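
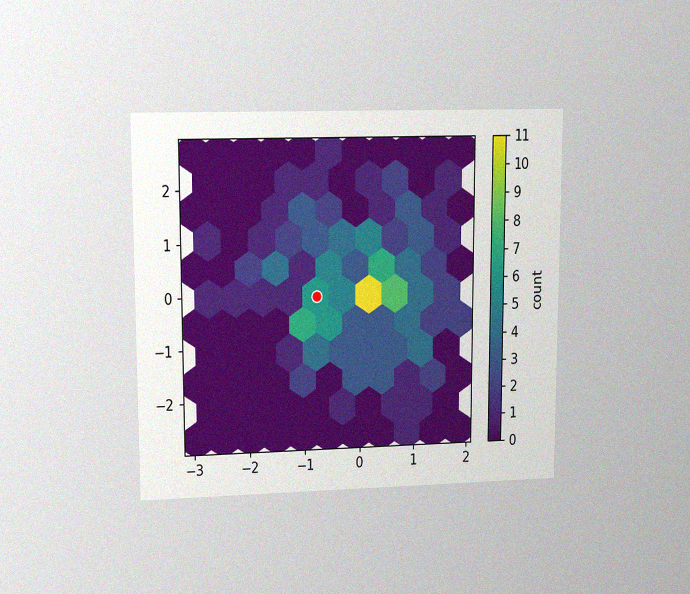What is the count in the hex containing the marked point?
6

The chart is viewed at a slight angle, with some photo noise. The marked hex reads 6 on the colorbar.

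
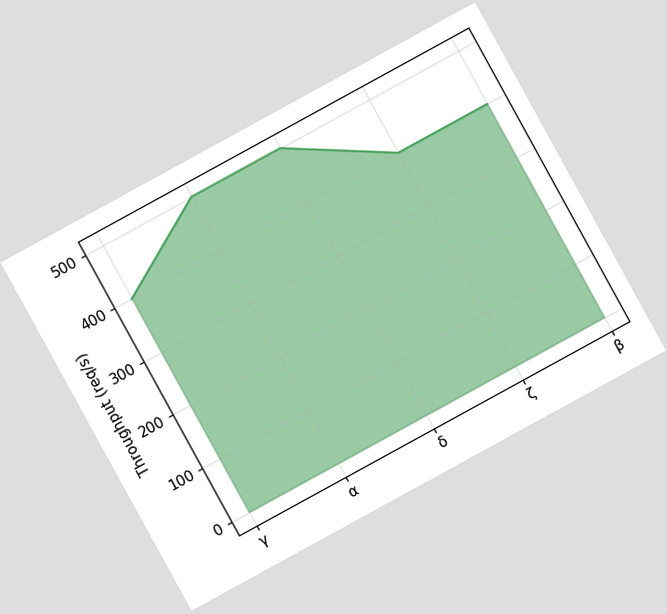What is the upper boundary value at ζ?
The chart is tilted about 29° counter-clockwise. At ζ the upper boundary is at 400req/s.

400req/s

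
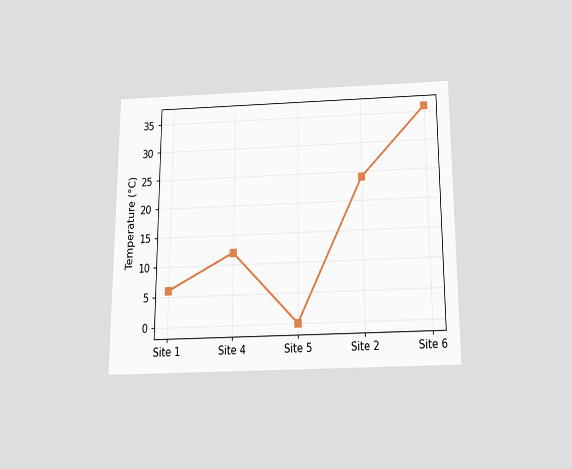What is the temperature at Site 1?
6°C

The chart is viewed slightly from below. At Site 1, the line is at 6°C.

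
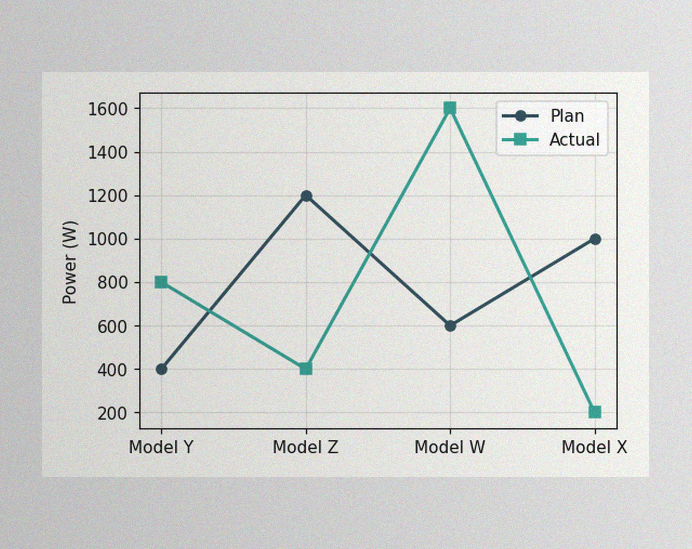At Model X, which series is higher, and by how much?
The image has some photo noise and uneven lighting. At Model X, Plan sits above the other line by 800W.

Plan, by 800W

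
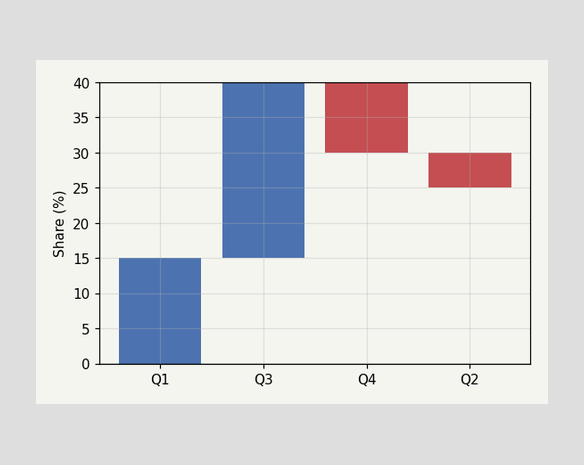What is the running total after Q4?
30%

After Q4 the running total reaches 30%.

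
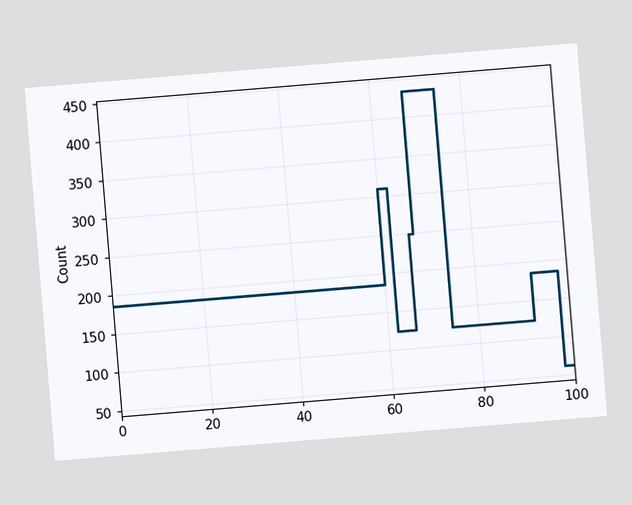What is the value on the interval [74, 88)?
The chart is tilted about 5° counter-clockwise. On [74, 88) the step sits at 124.

124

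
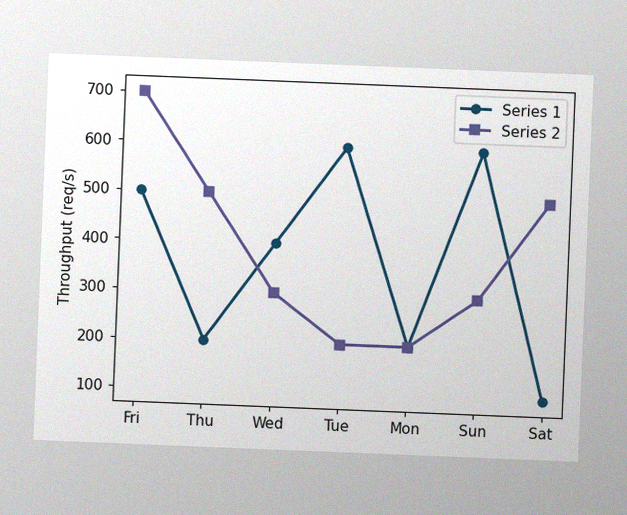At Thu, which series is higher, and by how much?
The chart is tilted about 2° clockwise, with some photo noise. At Thu, Series 2 sits above the other line by 300req/s.

Series 2, by 300req/s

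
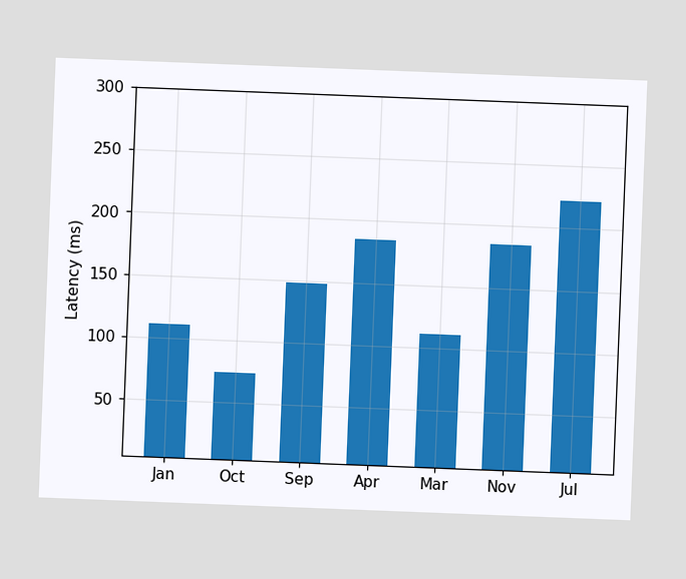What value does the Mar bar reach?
The chart is tilted about 2° clockwise. Reading along the chart's y-axis, the Mar bar reaches 111ms.

111ms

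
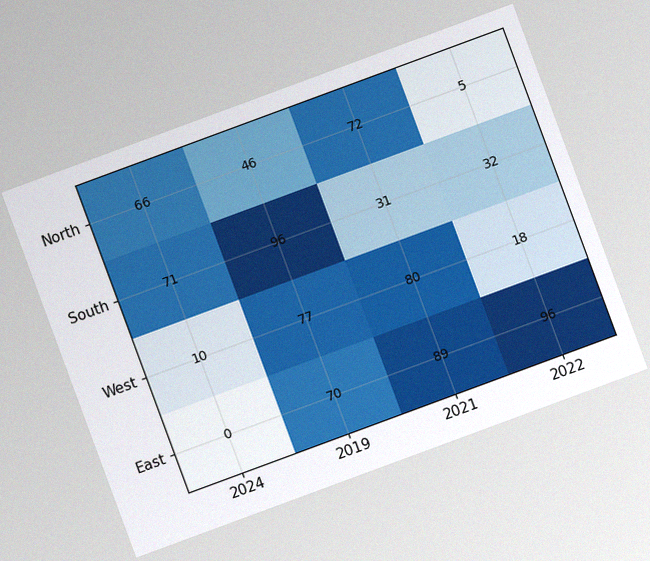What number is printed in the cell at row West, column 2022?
18

The chart is tilted about 20° counter-clockwise, with some photo noise. The (West, 2022) cell reads 18.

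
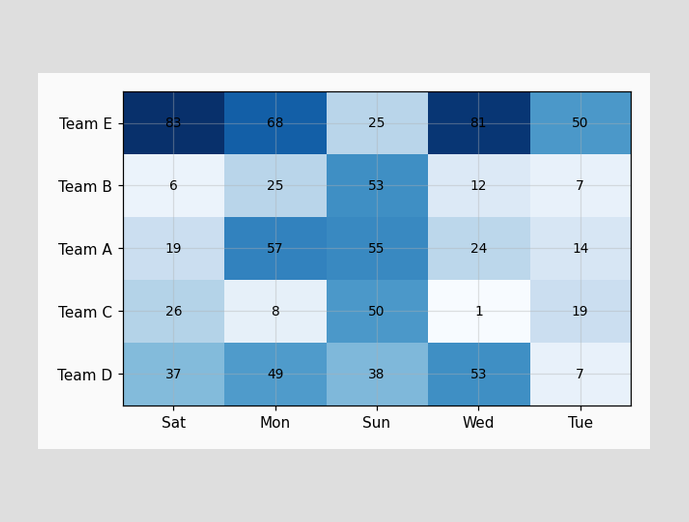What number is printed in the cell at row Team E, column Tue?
50

The (Team E, Tue) cell reads 50.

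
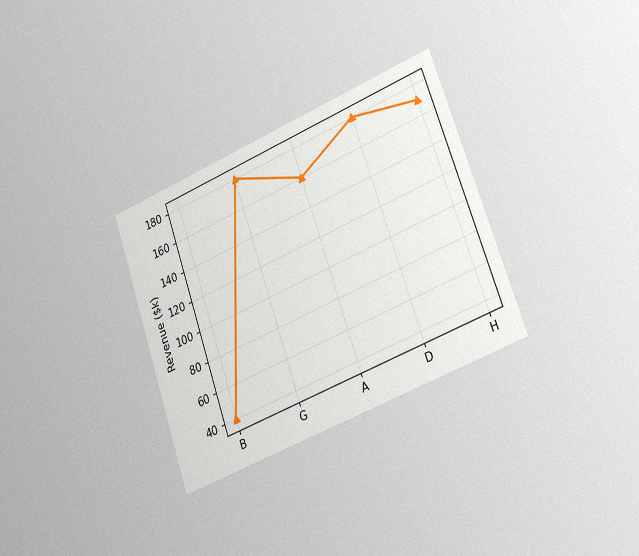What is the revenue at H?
$170k

The chart is tilted about 19° counter-clockwise and viewed slightly from the right, with some photo noise. At H, the line is at $170k.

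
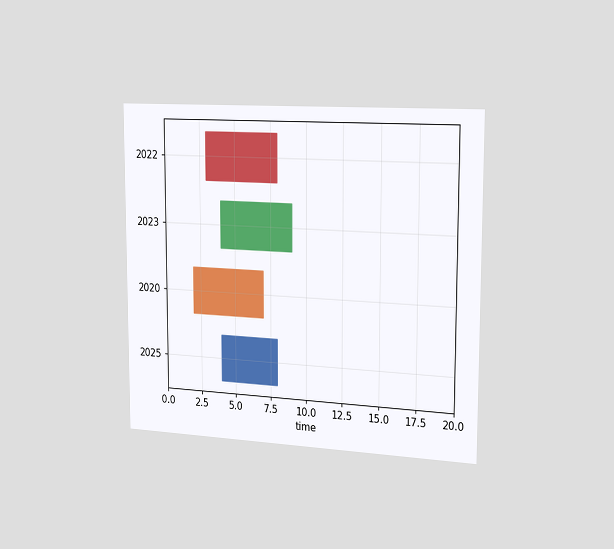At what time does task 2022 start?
3

The chart is viewed slightly from the right. The 2022 bar begins at t=3.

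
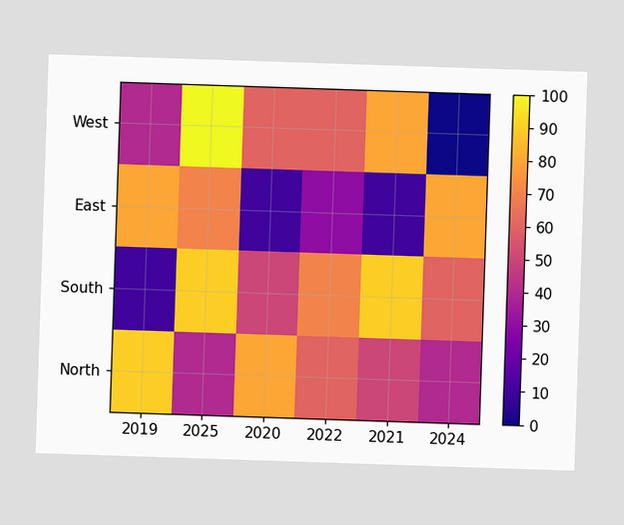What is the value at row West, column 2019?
40

Matching cell (West, 2019) against the colorbar gives 40.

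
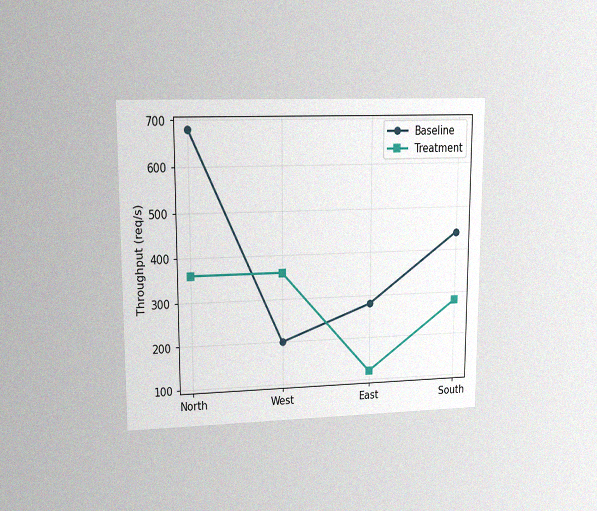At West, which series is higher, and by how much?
Treatment, by 160req/s

The chart is viewed at a slight angle, with some photo noise. At West, Treatment sits above the other line by 160req/s.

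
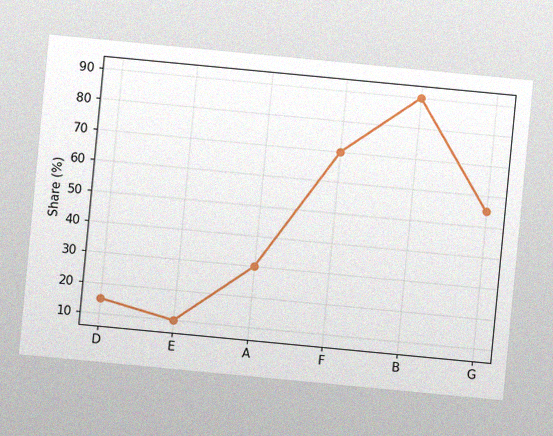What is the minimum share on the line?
The chart is tilted about 5° clockwise, with some photo noise. The lowest point is at E, and reading across to the y-axis gives 10%.

10%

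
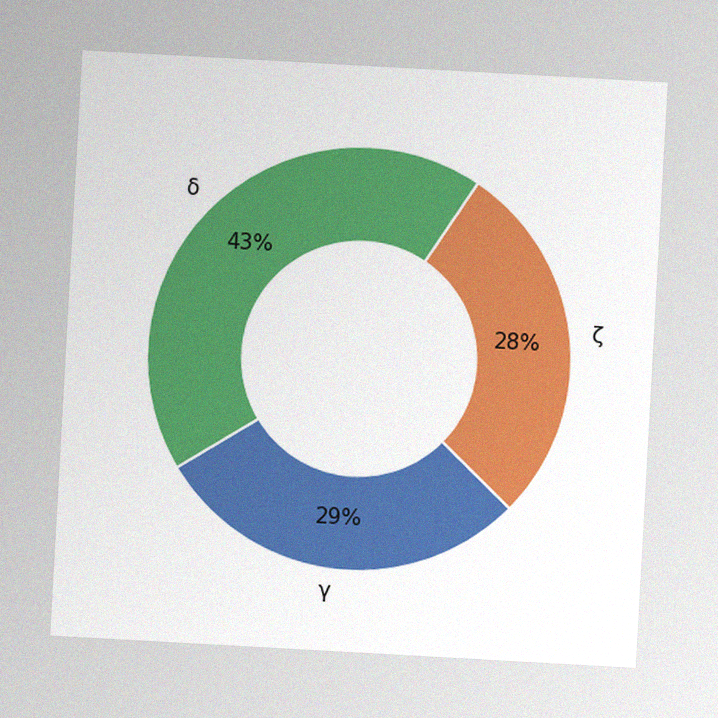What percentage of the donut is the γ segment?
29%

The chart is tilted about 3° clockwise, with some photo noise. The γ segment takes up 29% of the ring.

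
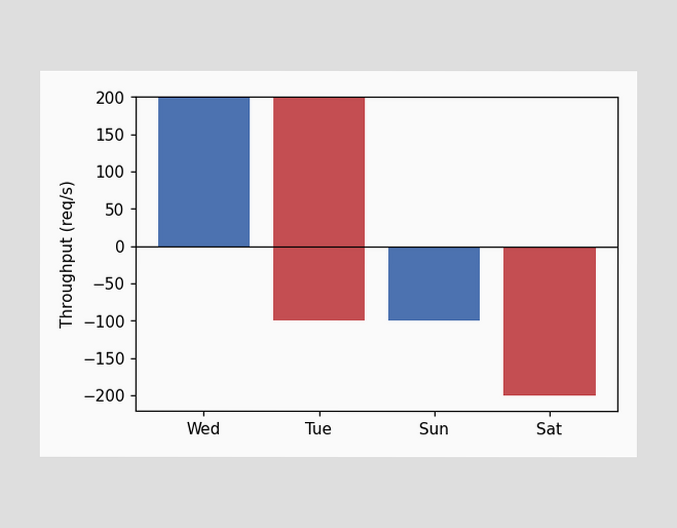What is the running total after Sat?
-200req/s

After Sat the running total reaches -200req/s.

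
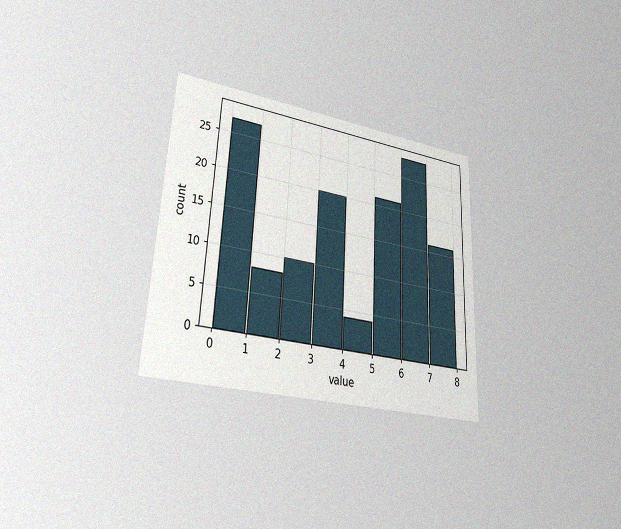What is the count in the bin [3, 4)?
20

The chart is tilted about 3° clockwise and viewed at a slight angle, with some photo noise. The [3, 4) bin has height 20.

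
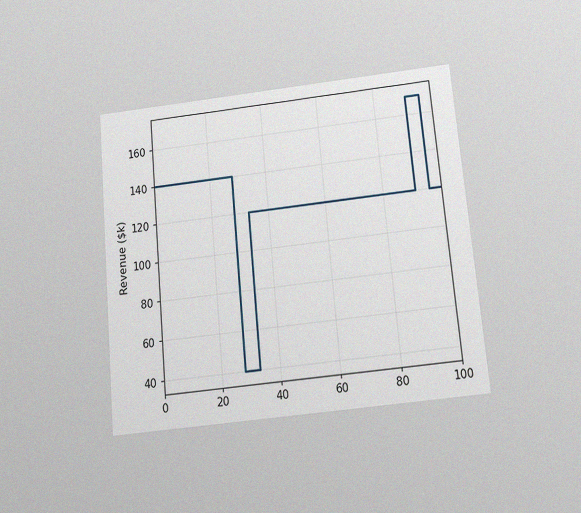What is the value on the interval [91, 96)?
The chart is tilted about 5° counter-clockwise and viewed slightly from below, with some photo noise. On [91, 96) the step sits at $170k.

$170k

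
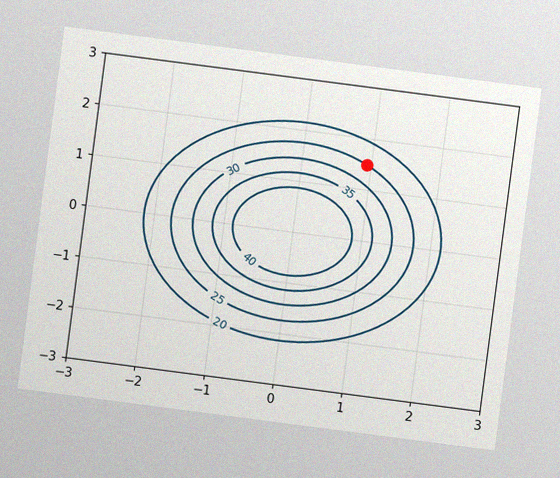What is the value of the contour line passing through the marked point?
25

The chart is tilted about 7° clockwise, with some photo noise. The marked point sits on the contour labelled 25.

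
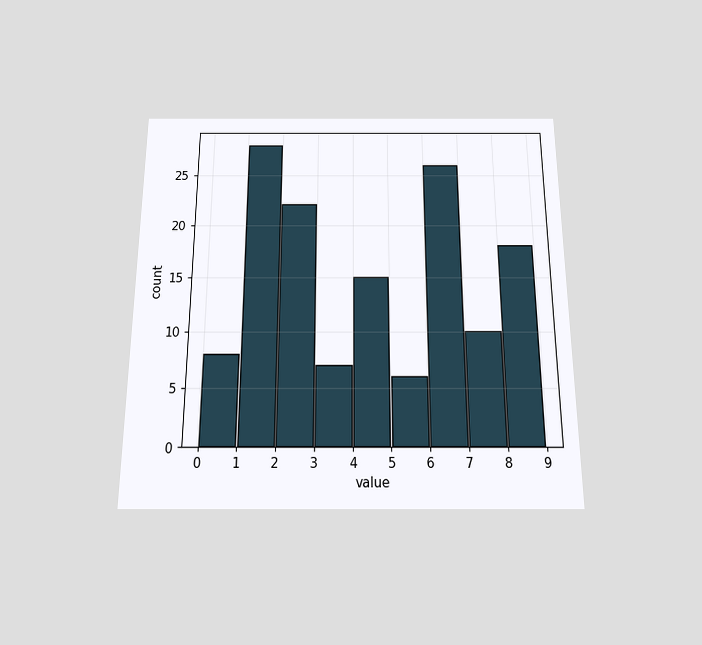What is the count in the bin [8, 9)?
18

The chart is viewed slightly from below. The [8, 9) bin has height 18.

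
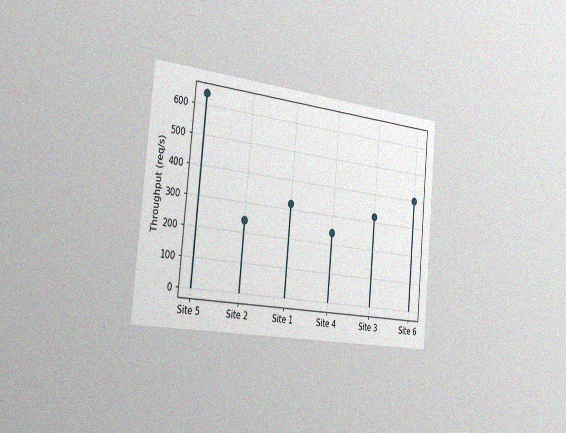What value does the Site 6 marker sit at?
400req/s

The chart is tilted about 5° clockwise and viewed slightly from the left, with some photo noise. The Site 6 marker sits at 400req/s.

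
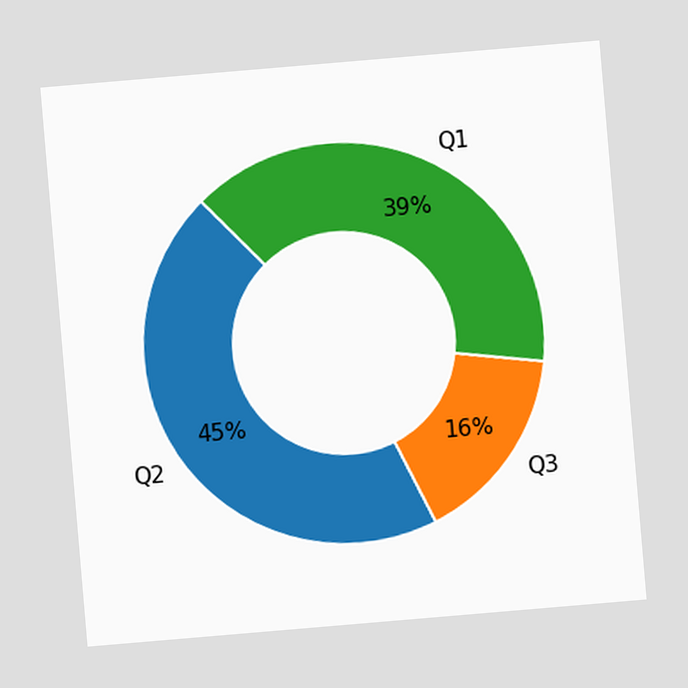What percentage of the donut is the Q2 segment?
45%

The chart is tilted about 5° counter-clockwise. The Q2 segment takes up 45% of the ring.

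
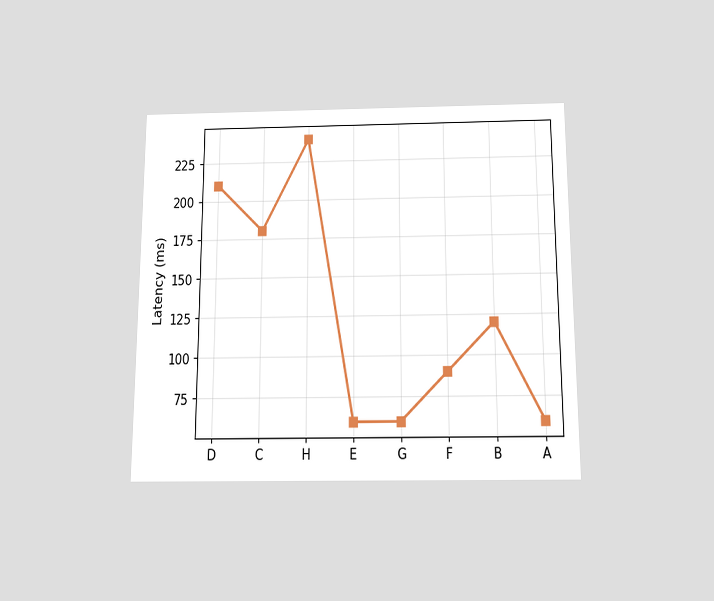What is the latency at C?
180ms

The chart is viewed slightly from below. At C, the line is at 180ms.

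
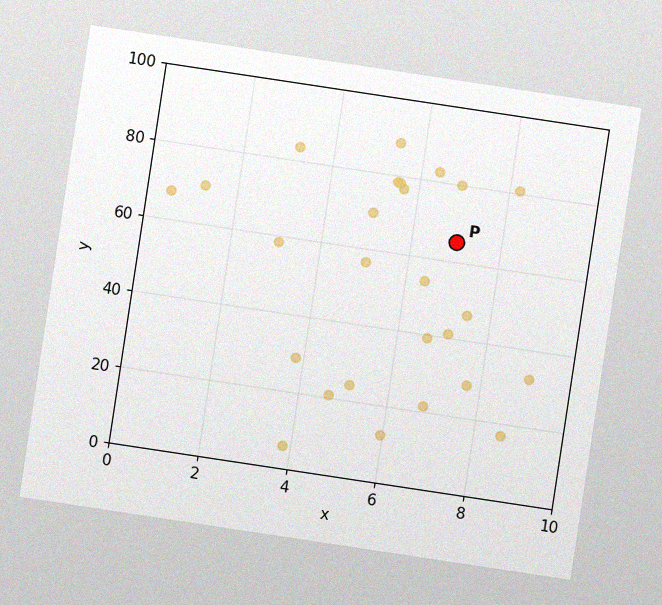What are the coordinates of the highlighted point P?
The chart is tilted about 9° clockwise, with some photo noise. Following the gridlines from P to each axis, P sits at (7, 65).

(7, 65)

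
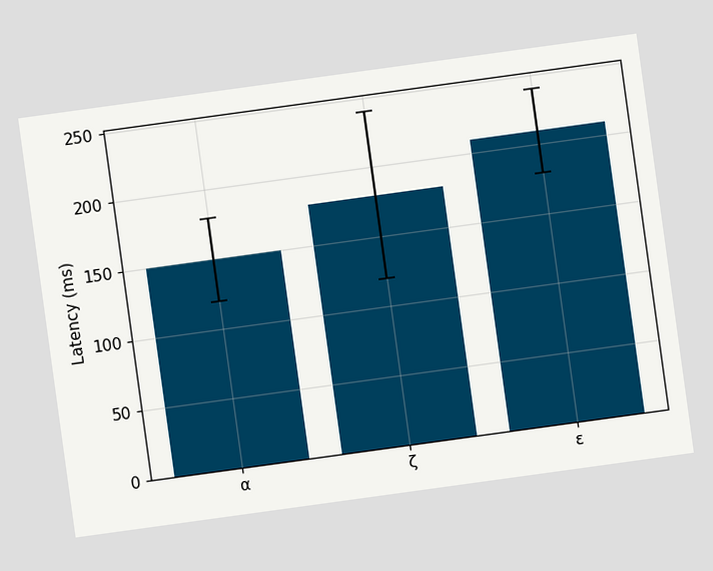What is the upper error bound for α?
180ms

The chart is tilted about 8° counter-clockwise. The α bar's upper whisker reaches 180ms.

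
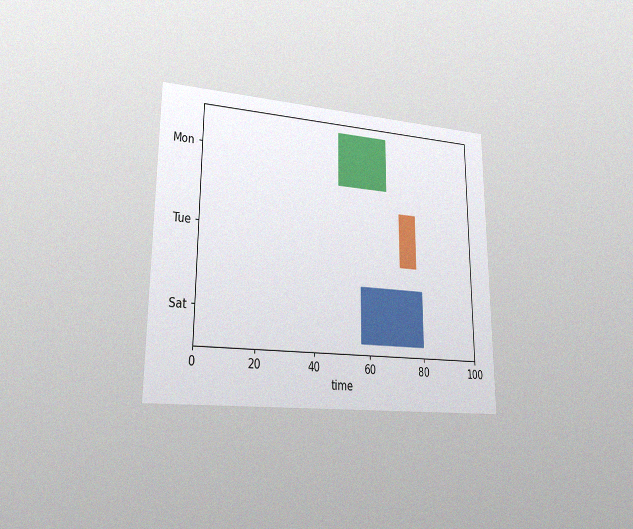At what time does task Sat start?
The chart is viewed slightly from the left, with some photo noise. The Sat bar begins at t=57.

57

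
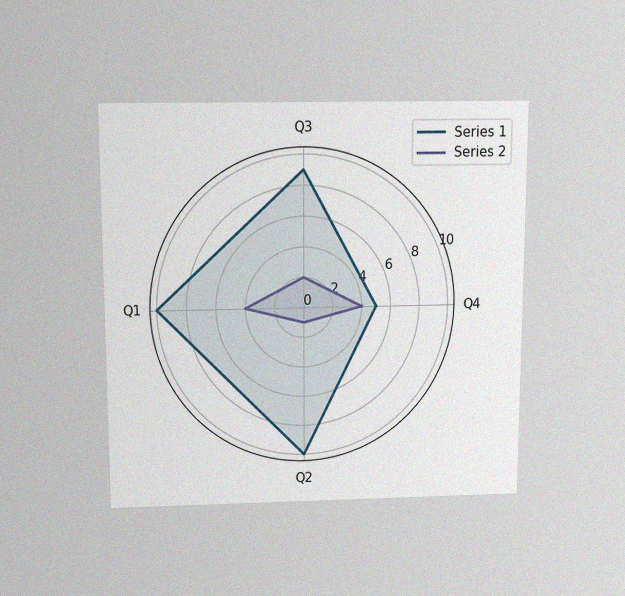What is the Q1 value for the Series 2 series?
The chart is viewed slightly from above, with some photo noise. On the Q1 axis, Series 2 reaches 4.

4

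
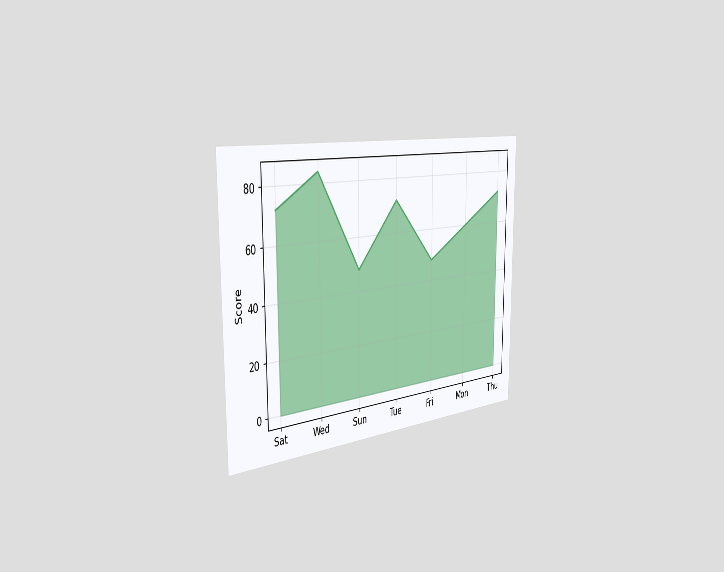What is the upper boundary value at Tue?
The chart is viewed slightly from the left. At Tue the upper boundary is at 72.

72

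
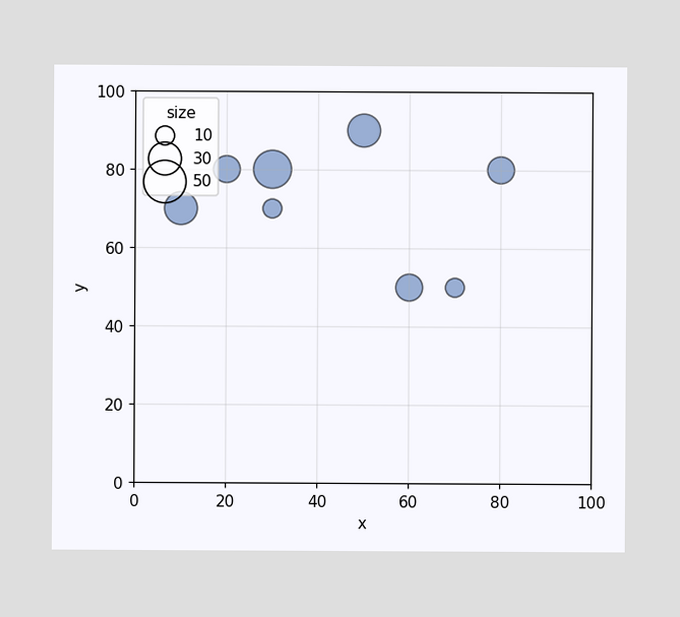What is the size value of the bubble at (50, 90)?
30

Matching the bubble at (50, 90) against the size legend gives 30.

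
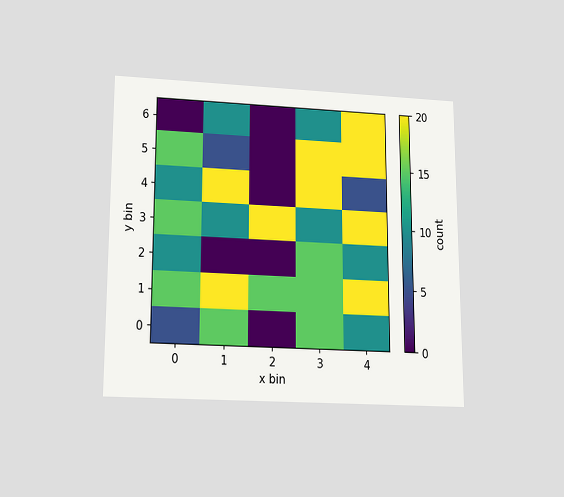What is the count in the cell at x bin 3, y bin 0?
The chart is viewed slightly from below. Matching the cell (3, 0) against the colorbar gives 15.

15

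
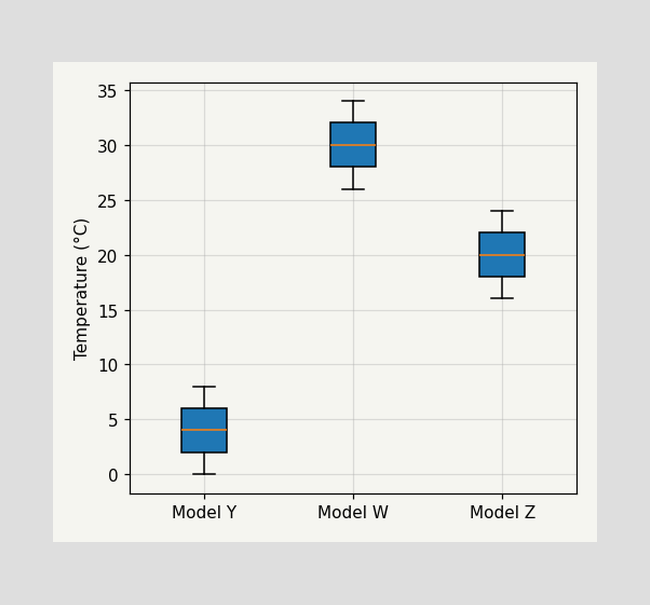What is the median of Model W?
The median line in the Model W box sits at 30°C.

30°C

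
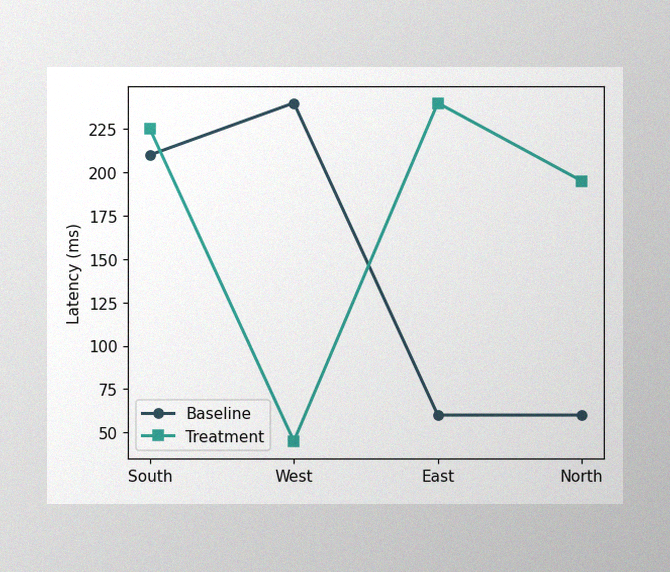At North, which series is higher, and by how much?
The image has some photo noise and uneven lighting. At North, Treatment sits above the other line by 135ms.

Treatment, by 135ms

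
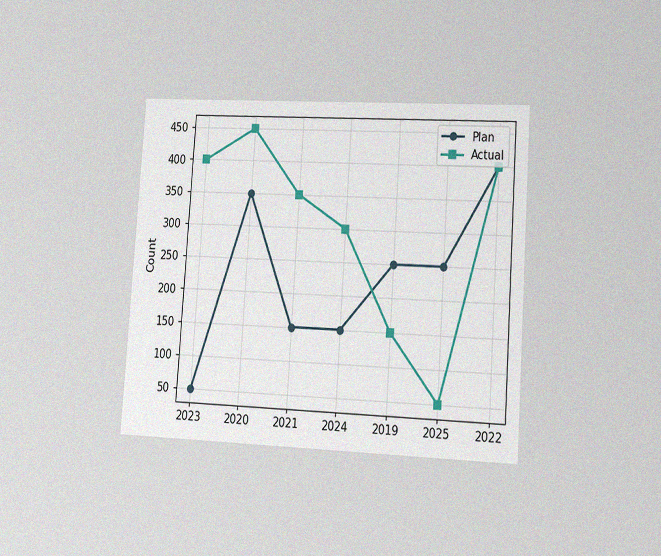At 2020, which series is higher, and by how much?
Actual, by 100

The chart is tilted about 4° clockwise and viewed slightly from the right, with some photo noise. At 2020, Actual sits above the other line by 100.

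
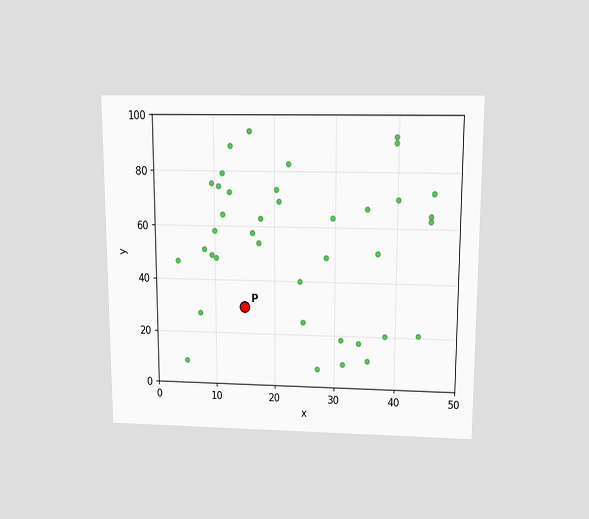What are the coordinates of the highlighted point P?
The chart is viewed slightly from above. Following the gridlines from P to each axis, P sits at (15, 30).

(15, 30)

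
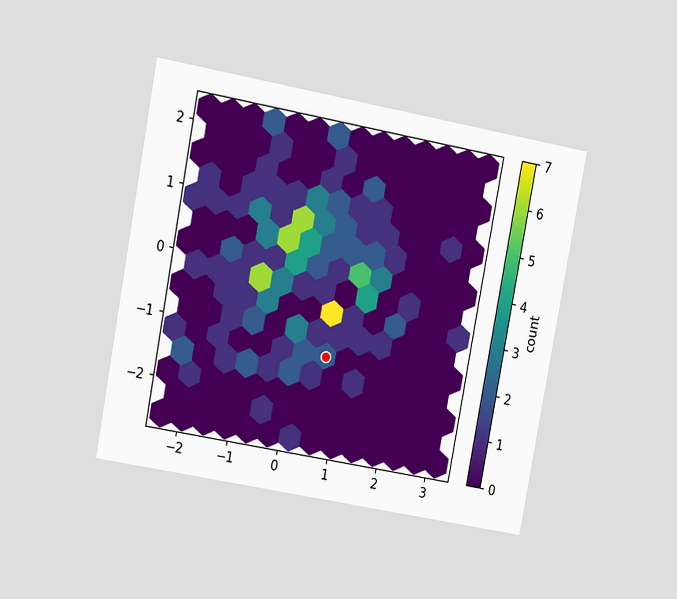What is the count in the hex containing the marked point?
2

The chart is tilted about 11° clockwise and viewed at a slight angle. The marked hex reads 2 on the colorbar.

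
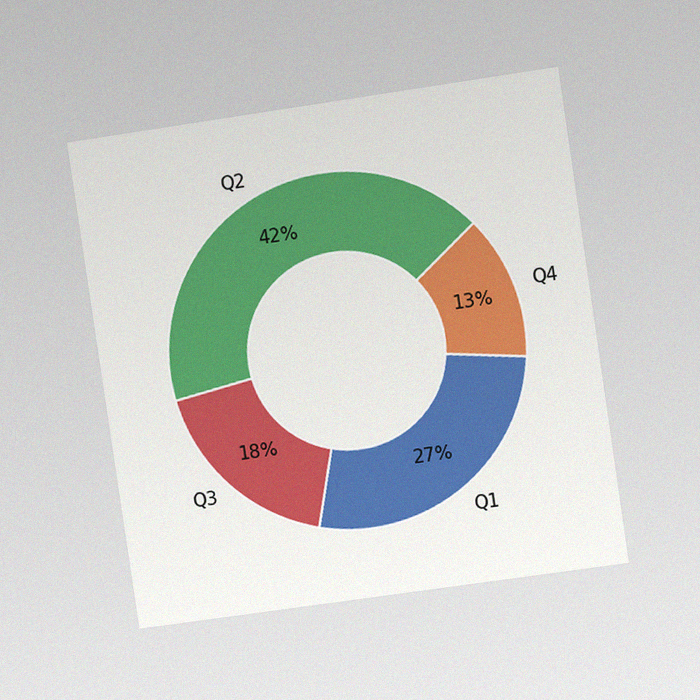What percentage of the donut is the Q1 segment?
27%

The chart is tilted about 8° counter-clockwise and viewed at a slight angle, with some photo noise. The Q1 segment takes up 27% of the ring.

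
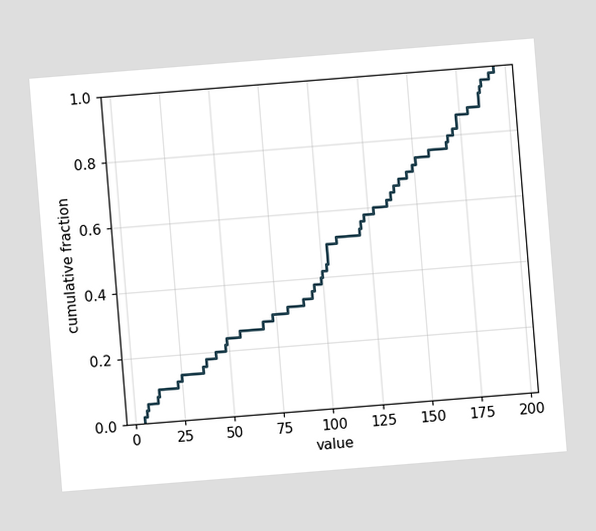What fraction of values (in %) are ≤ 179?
88%

The chart is tilted about 5° counter-clockwise. At x=179 the ECDF step is at 88%.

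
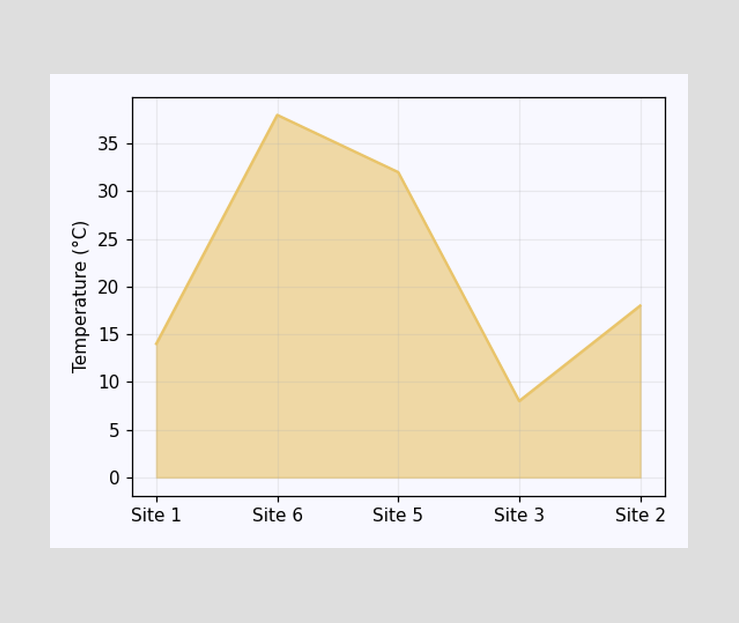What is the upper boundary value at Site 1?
14°C

At Site 1 the upper boundary is at 14°C.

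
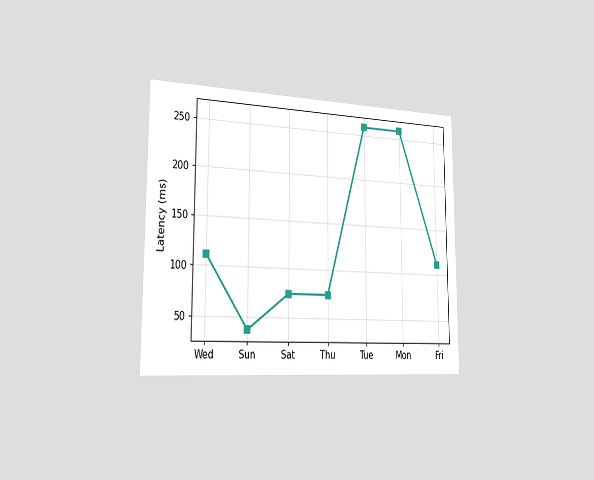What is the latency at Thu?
74ms

The chart is viewed slightly from the left. At Thu, the line is at 74ms.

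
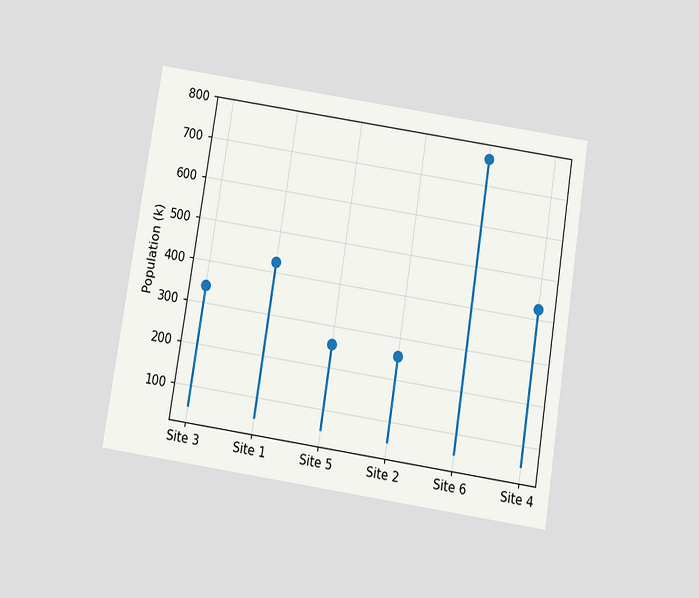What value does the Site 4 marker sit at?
425k

The chart is tilted about 9° clockwise and viewed slightly from below. The Site 4 marker sits at 425k.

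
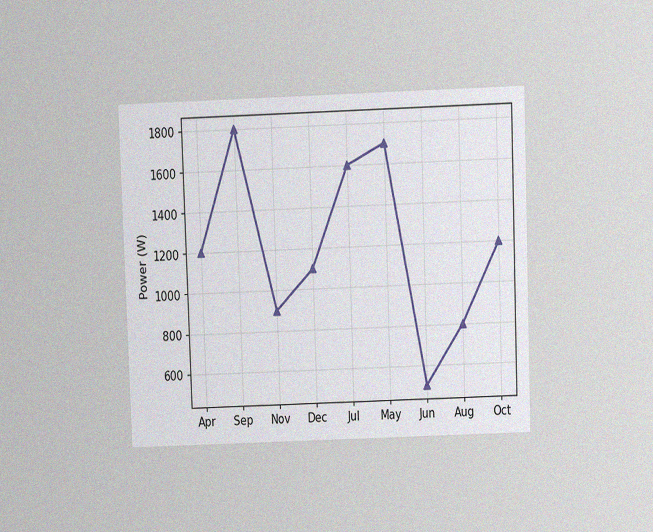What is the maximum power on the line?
The chart is tilted about 2° counter-clockwise and viewed at a slight angle, with some photo noise. The highest point is at Sep, and reading across to the y-axis gives 1800W.

1800W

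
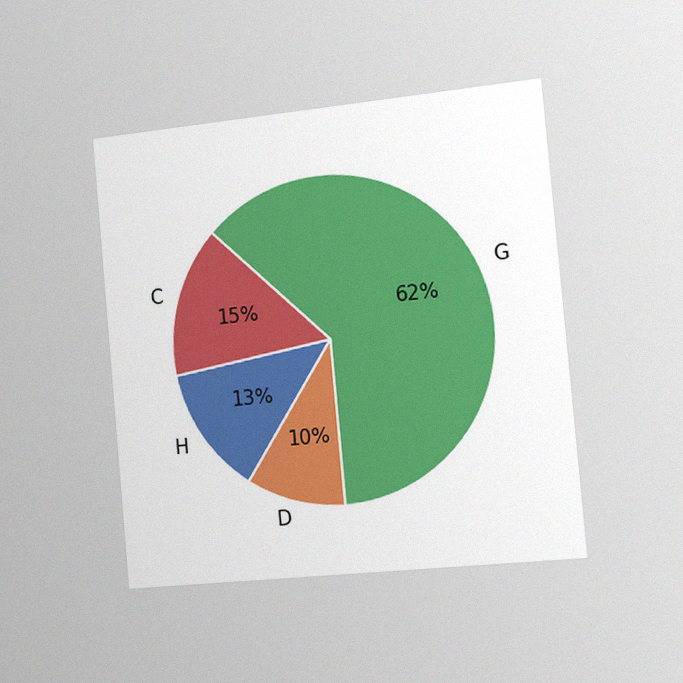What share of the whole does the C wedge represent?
15%

The chart is tilted about 5° counter-clockwise and viewed slightly from the right, with some photo noise. The C slice takes up 15% of the pie.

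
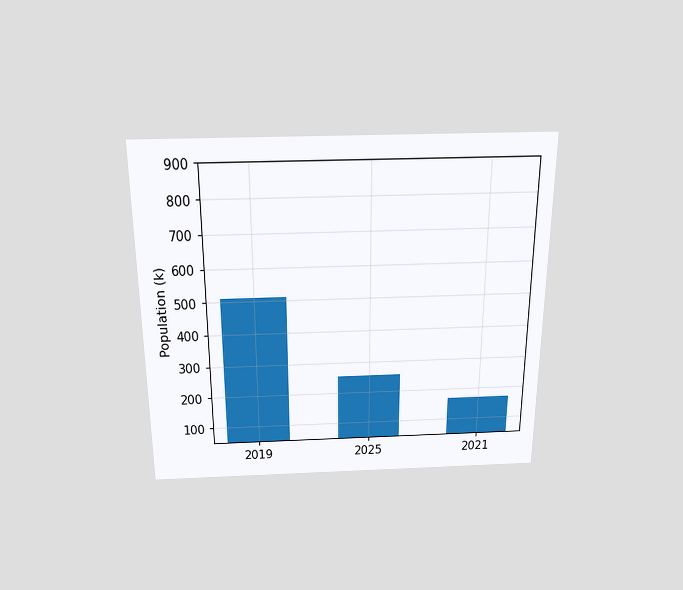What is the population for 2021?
170k

The chart is viewed slightly from above. Reading along the chart's y-axis, the 2021 bar reaches 170k.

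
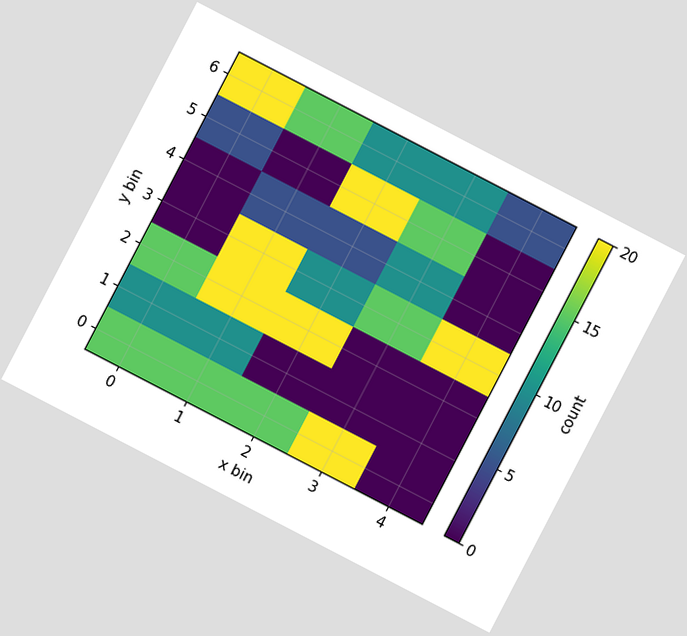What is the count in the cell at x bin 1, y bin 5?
The chart is tilted about 27° clockwise. Matching the cell (1, 5) against the colorbar gives 0.

0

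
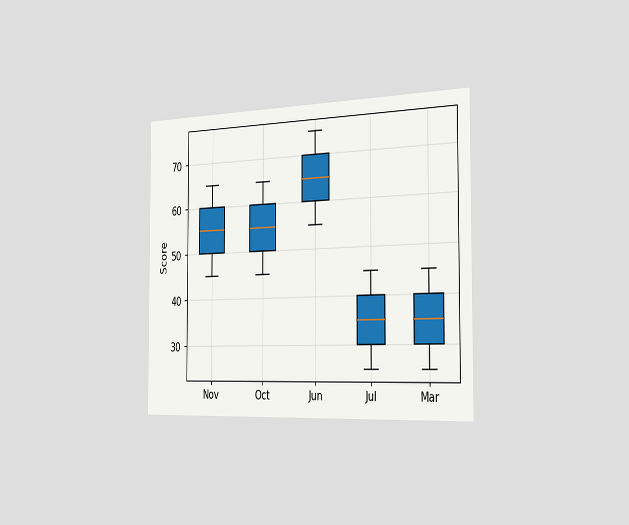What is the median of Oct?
The chart is viewed slightly from the right. The median line in the Oct box sits at 55.

55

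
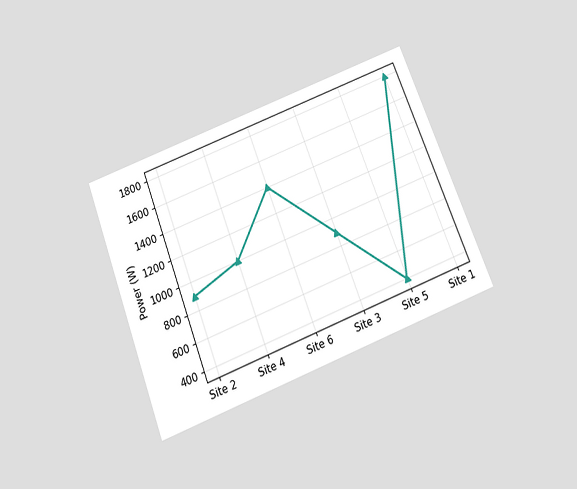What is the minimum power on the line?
The chart is tilted about 21° counter-clockwise and viewed slightly from below. The lowest point is at Site 5, and reading across to the y-axis gives 400W.

400W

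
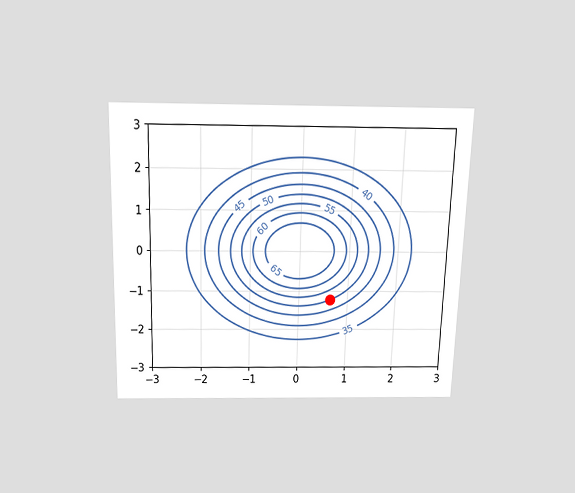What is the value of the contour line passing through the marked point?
50

The chart is viewed slightly from above. The marked point sits on the contour labelled 50.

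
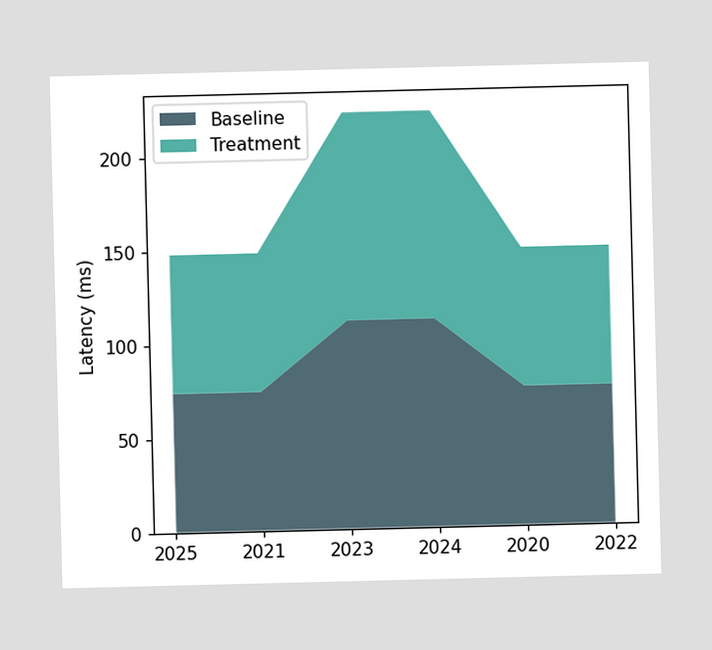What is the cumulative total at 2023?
222ms

The stacked total at 2023 reaches 222ms.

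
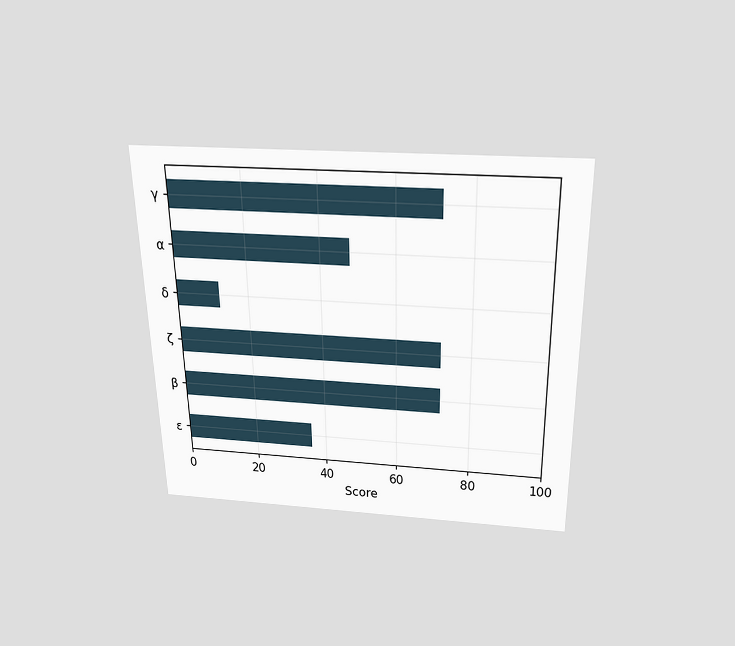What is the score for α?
The chart is viewed slightly from above. Reading along the chart's x-axis, the α bar reaches 48.

48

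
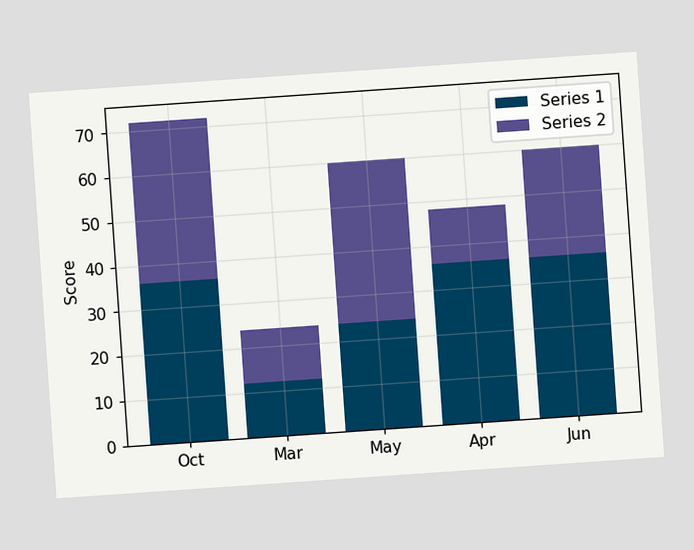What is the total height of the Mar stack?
24

The chart is tilted about 4° counter-clockwise. The Mar stack's top reaches 24 on the y-axis.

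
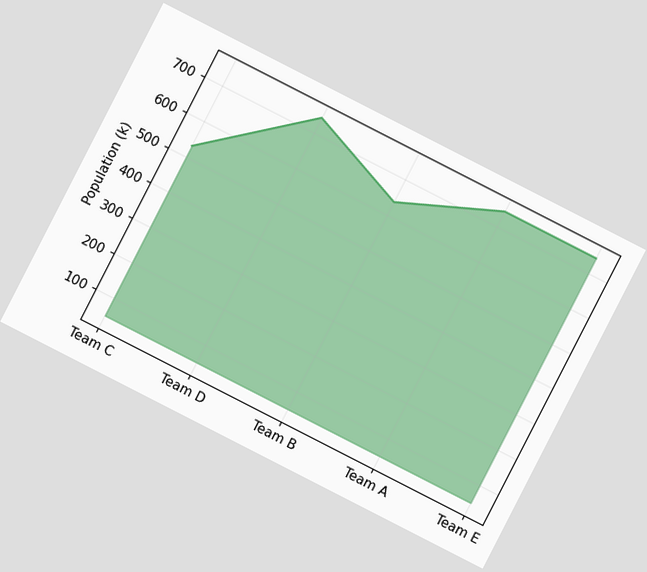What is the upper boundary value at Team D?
742k

The chart is tilted about 27° clockwise. At Team D the upper boundary is at 742k.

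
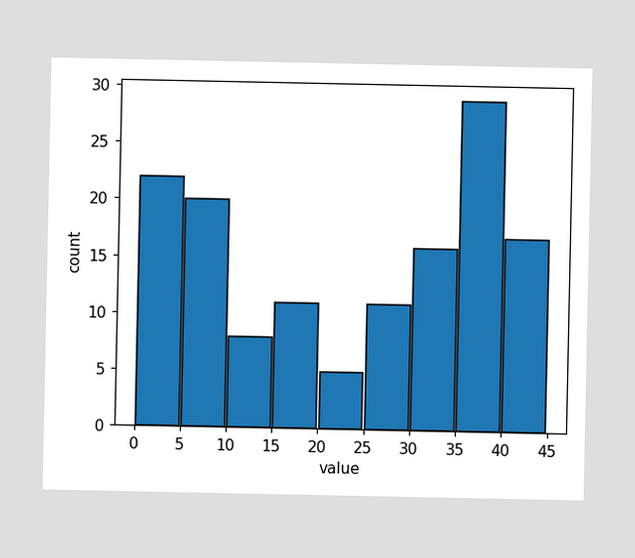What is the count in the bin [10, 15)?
8

The [10, 15) bin has height 8.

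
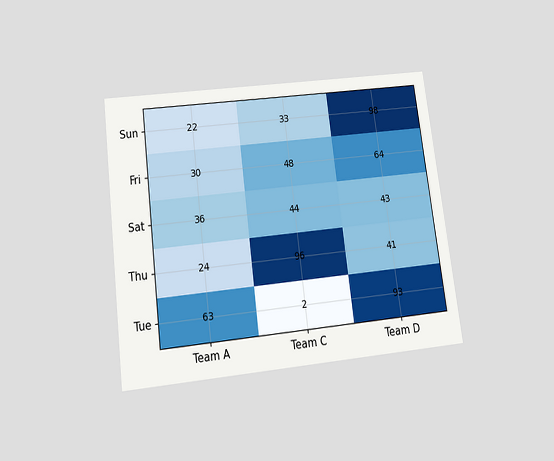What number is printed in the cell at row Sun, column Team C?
33

The chart is tilted about 7° counter-clockwise and viewed slightly from below. The (Sun, Team C) cell reads 33.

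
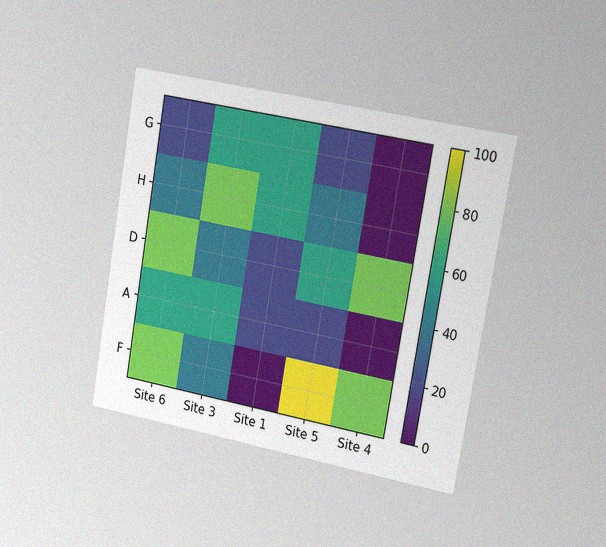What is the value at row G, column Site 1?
The chart is tilted about 10° clockwise and viewed slightly from the right, with some photo noise. Matching cell (G, Site 1) against the colorbar gives 60.

60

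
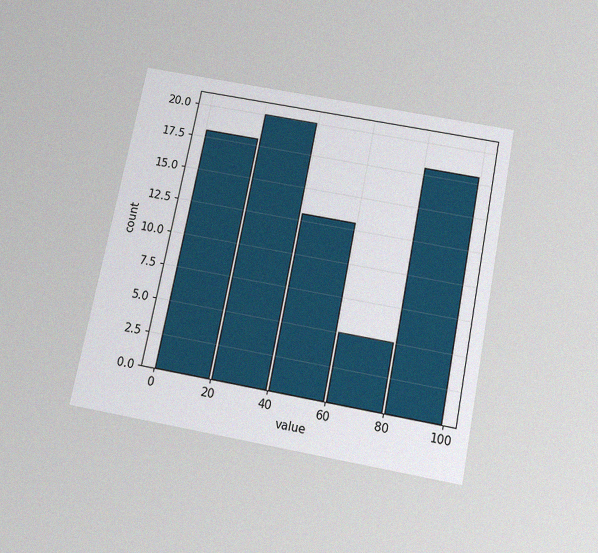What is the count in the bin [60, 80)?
The chart is tilted about 11° clockwise and viewed slightly from below, with some photo noise. The [60, 80) bin has height 5.

5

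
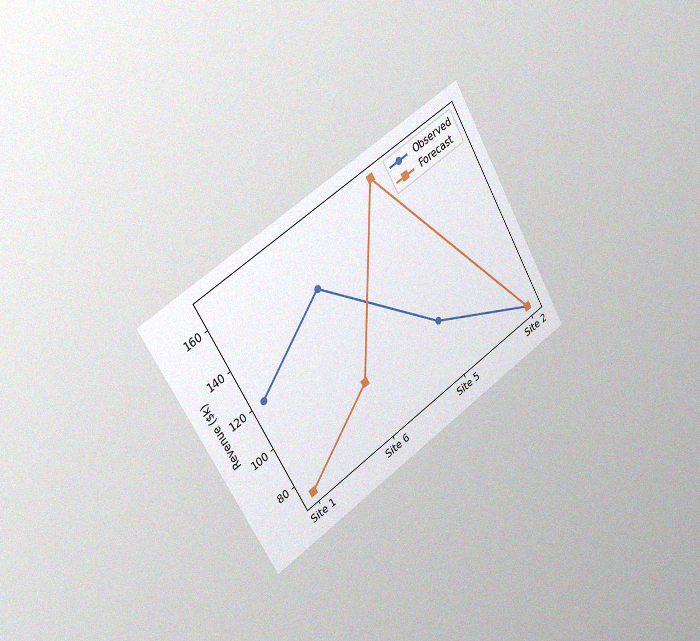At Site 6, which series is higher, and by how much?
The chart is tilted about 30° counter-clockwise and viewed slightly from the left, with some photo noise. At Site 6, Observed sits above the other line by $48k.

Observed, by $48k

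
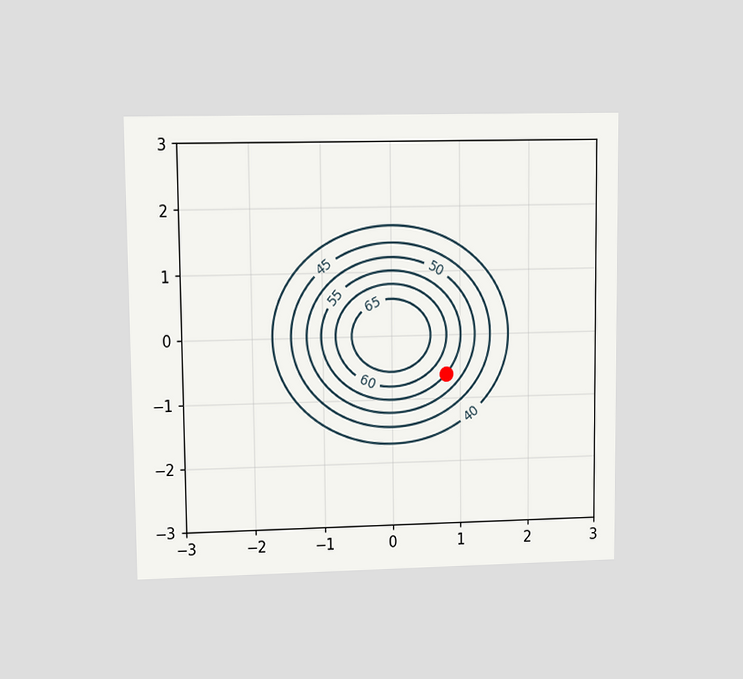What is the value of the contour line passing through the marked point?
55

The chart is viewed at a slight angle. The marked point sits on the contour labelled 55.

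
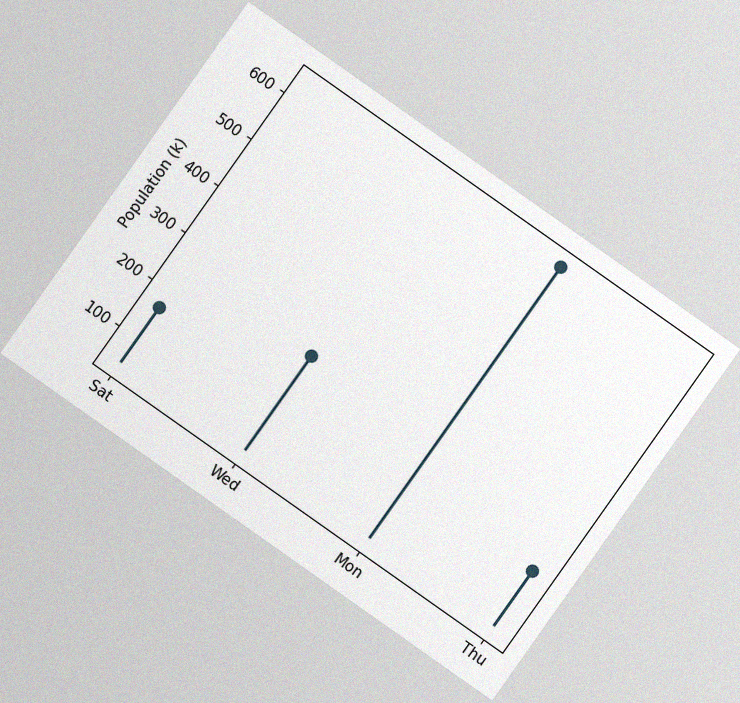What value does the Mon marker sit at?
The chart is tilted about 35° clockwise, with some photo noise. The Mon marker sits at 630k.

630k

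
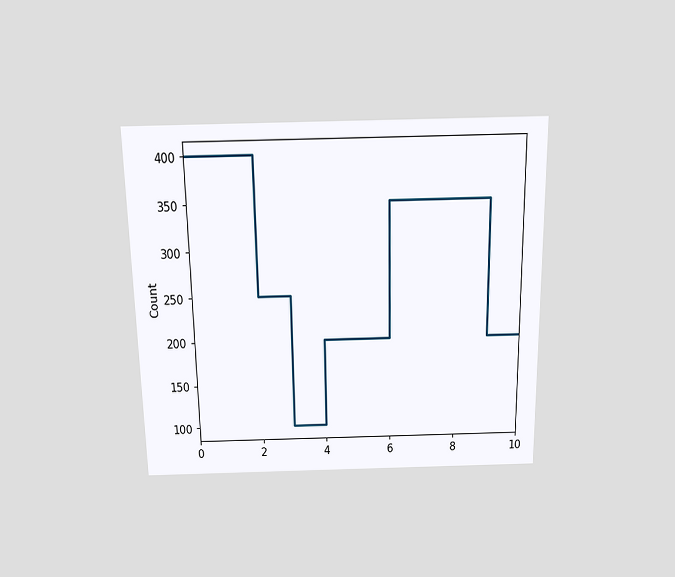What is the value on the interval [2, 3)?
250

The chart is viewed slightly from above. On [2, 3) the step sits at 250.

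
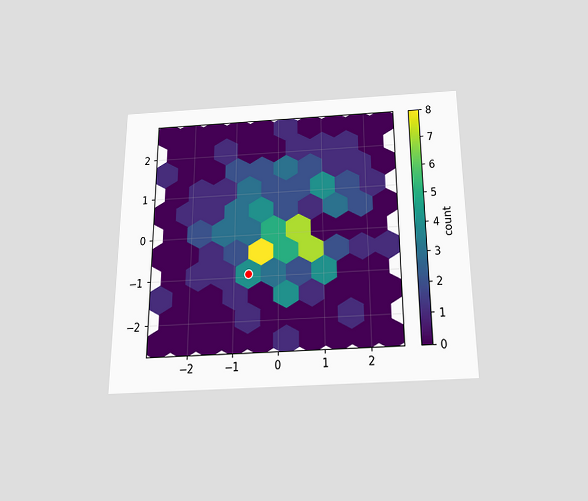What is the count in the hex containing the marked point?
4

The chart is viewed slightly from below. The marked hex reads 4 on the colorbar.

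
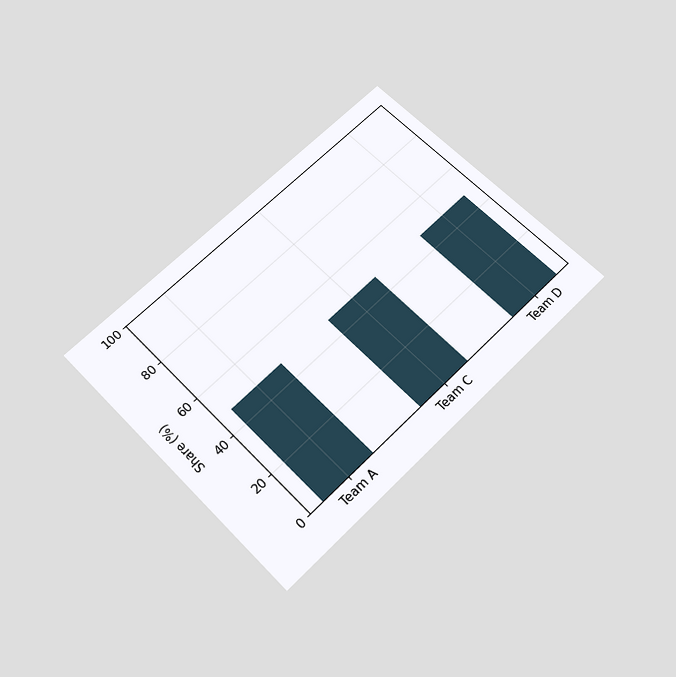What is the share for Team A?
48%

The chart is tilted about 44° counter-clockwise and viewed slightly from below. Reading along the chart's y-axis, the Team A bar reaches 48%.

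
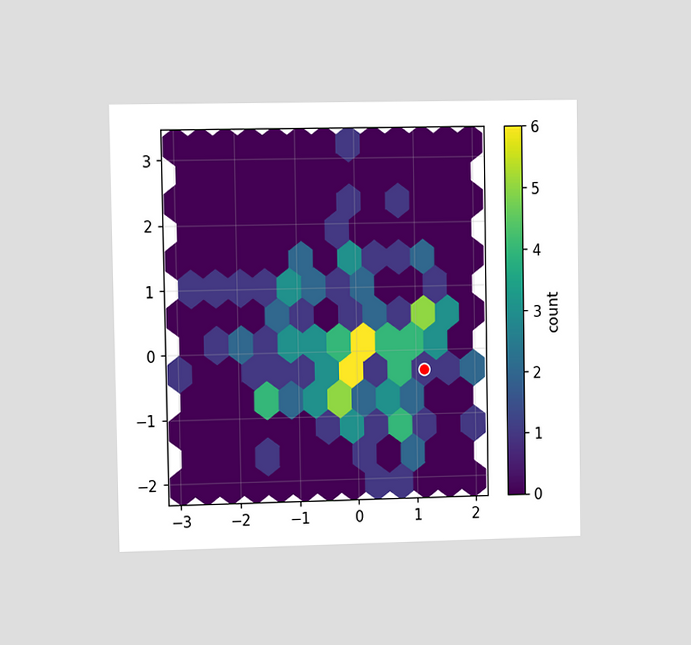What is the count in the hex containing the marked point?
1

The chart is viewed slightly from the left. The marked hex reads 1 on the colorbar.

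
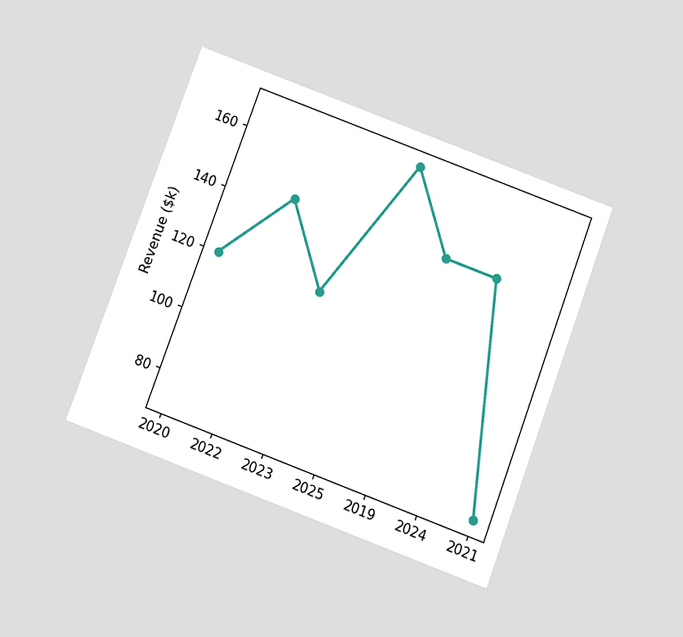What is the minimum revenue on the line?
$72k

The chart is tilted about 20° clockwise and viewed slightly from below. The lowest point is at 2021, and reading across to the y-axis gives $72k.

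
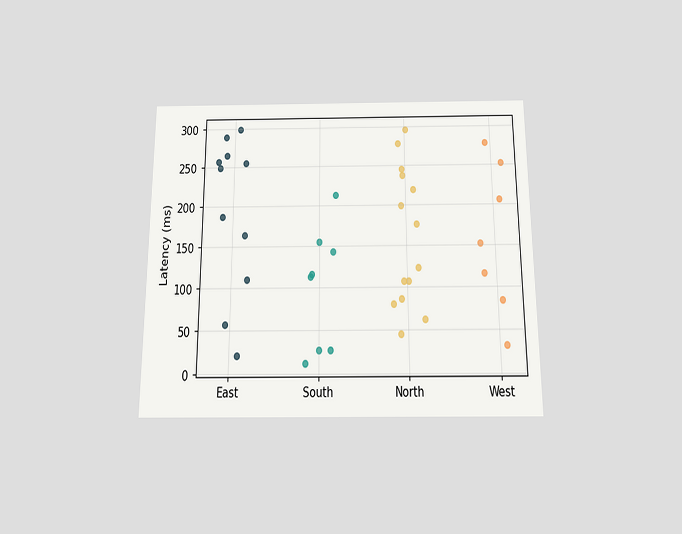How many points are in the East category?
The chart is viewed slightly from below. Counting the markers in the East column gives 11.

11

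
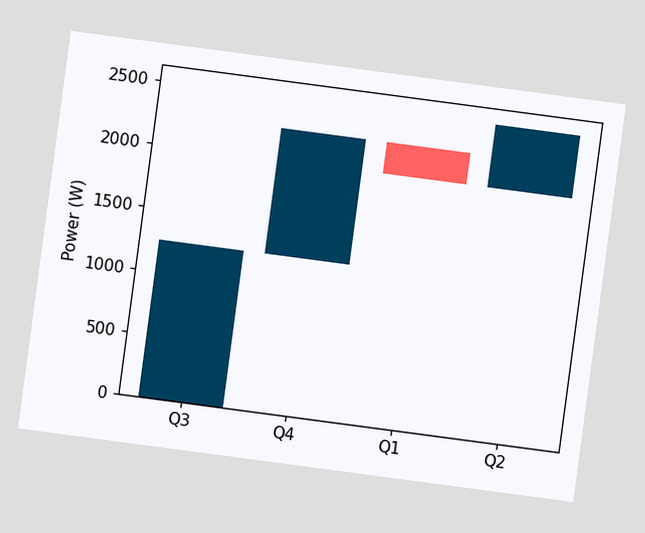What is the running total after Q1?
2000W

The chart is tilted about 8° clockwise. After Q1 the running total reaches 2000W.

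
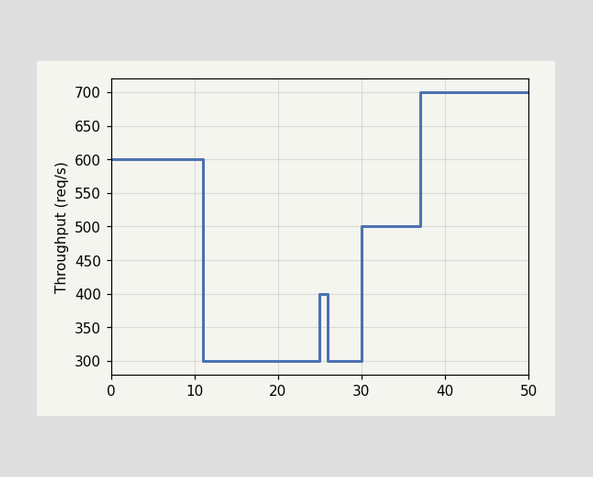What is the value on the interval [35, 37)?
500req/s

On [35, 37) the step sits at 500req/s.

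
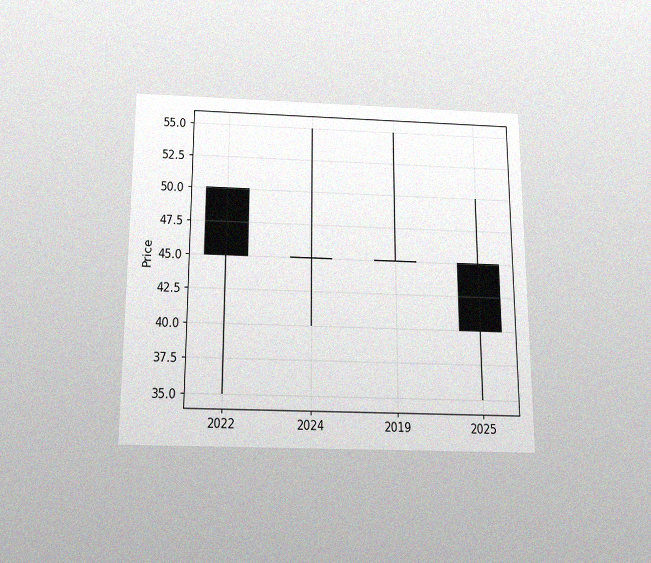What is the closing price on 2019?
The chart is viewed slightly from below, with some photo noise. The 2019 candle closes at 45.

45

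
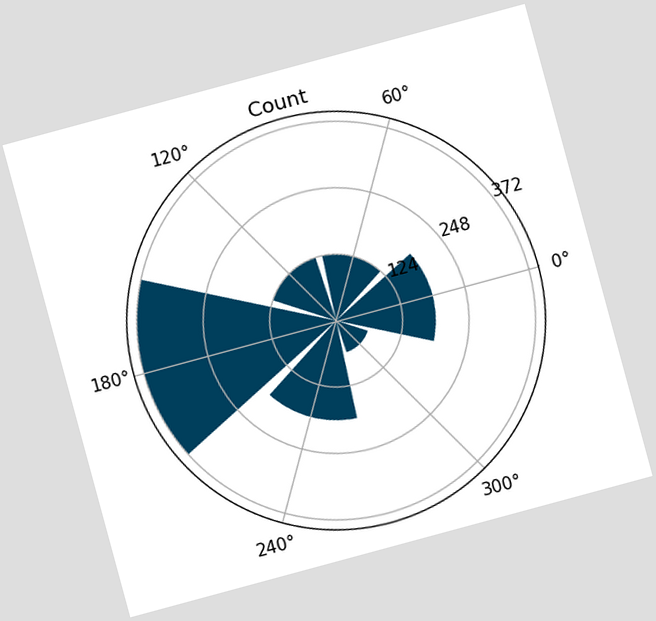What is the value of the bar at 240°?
186

The chart is tilted about 15° counter-clockwise. The bar at 240° reaches 186 on the radial axis.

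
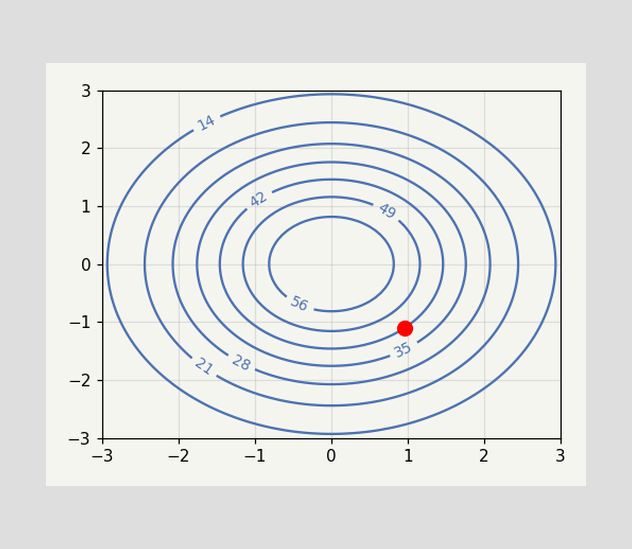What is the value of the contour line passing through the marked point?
42

The marked point sits on the contour labelled 42.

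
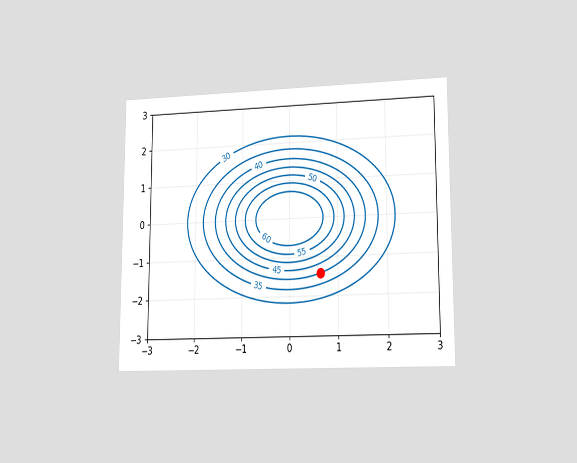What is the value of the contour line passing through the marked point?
40

The chart is viewed at a slight angle. The marked point sits on the contour labelled 40.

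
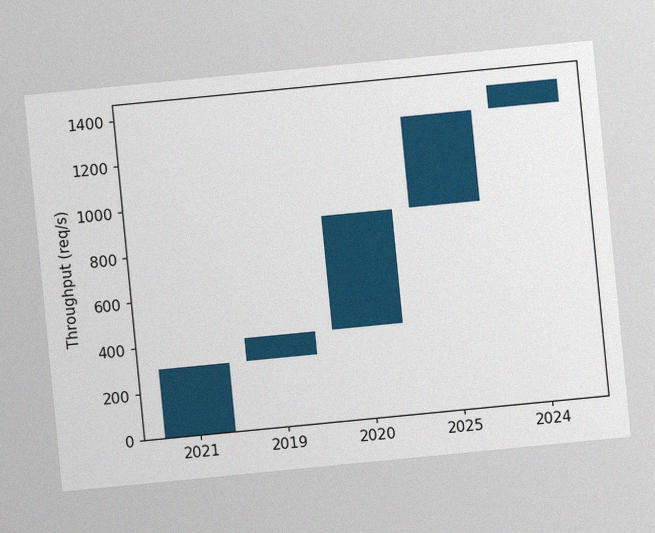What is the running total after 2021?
The chart is tilted about 6° counter-clockwise, with some photo noise. After 2021 the running total reaches 300req/s.

300req/s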